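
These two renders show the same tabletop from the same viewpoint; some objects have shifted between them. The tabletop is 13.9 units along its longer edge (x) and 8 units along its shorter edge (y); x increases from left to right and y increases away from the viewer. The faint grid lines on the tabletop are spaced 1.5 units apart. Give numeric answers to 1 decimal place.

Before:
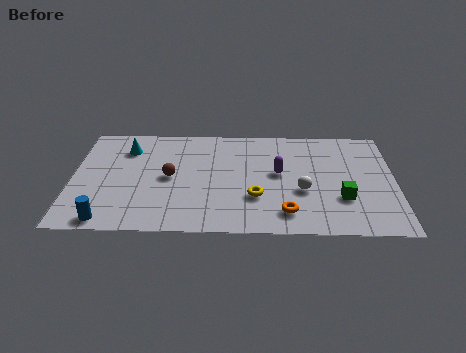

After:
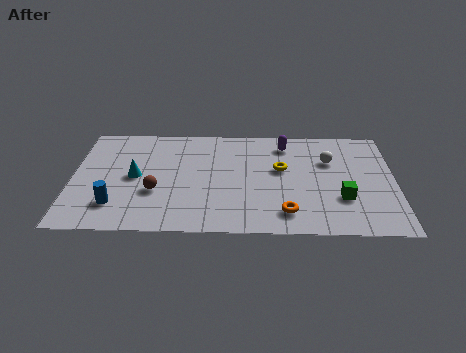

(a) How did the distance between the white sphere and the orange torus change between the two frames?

+2.6

The distance was about 1.7 in the first image and 4.3 in the second, so they moved 2.6 units further apart.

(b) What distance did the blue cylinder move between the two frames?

1.1

The blue cylinder moved from about (1.6, 0.8) to (1.9, 1.9), a distance of √(0.3² + 1.1²) ≈ 1.1.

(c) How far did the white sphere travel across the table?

2.6

The white sphere was near (9.9, 3.1) before and (11.1, 5.4) after, so it travelled √(1.2² + 2.3²) ≈ 2.6 units.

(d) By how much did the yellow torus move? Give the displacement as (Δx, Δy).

(1.1, 2.1)

The yellow torus started near (7.9, 2.6) and ended near (9.0, 4.7).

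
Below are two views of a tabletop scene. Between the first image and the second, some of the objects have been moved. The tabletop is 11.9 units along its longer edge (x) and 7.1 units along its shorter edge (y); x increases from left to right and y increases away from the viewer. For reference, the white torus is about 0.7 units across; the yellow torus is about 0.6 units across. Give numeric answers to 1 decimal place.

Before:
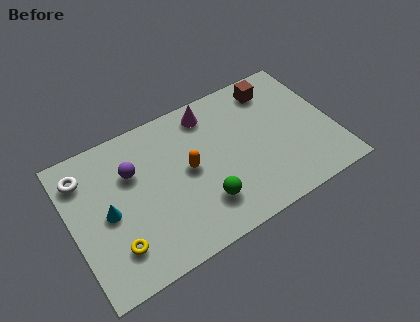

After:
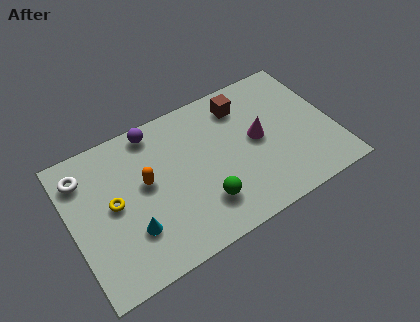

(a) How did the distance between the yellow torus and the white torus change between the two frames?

-1.8

They were about 4.0 units apart before and 2.2 after — 1.8 units closer together.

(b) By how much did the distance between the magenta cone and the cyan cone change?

+0.6

Before: roughly 5.6 units apart; after: 6.2. That's 0.6 units further apart.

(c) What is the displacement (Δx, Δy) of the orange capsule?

(-1.9, 0.3)

The orange capsule was at about (5.3, 3.7) and moved to about (3.4, 4.0).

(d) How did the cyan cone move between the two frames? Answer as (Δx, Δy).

(0.9, -1.3)

From the two frames, the cyan cone sits at roughly (1.6, 3.4) before and (2.5, 2.1) after.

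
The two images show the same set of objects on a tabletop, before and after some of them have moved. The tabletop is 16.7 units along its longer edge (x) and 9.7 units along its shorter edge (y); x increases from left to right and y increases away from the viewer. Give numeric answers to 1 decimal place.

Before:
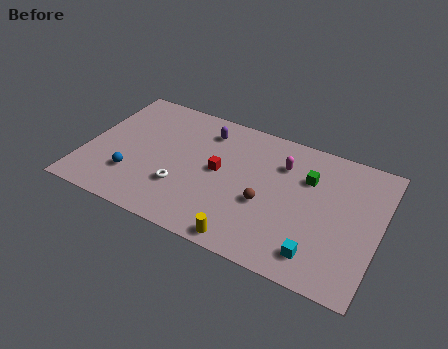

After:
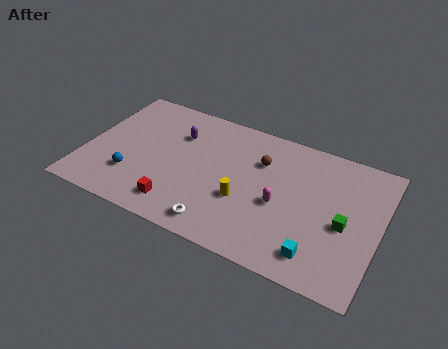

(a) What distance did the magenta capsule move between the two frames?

2.9

From (11.0, 7.1) to (11.2, 4.2), the magenta capsule covered √(0.2² + 2.9²) ≈ 2.9 units.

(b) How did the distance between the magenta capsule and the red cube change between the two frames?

+2.1

The distance was about 3.9 in the first image and 6.0 in the second, so they moved 2.1 units further apart.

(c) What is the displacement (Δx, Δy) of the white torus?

(2.4, -1.7)

The white torus started near (5.7, 3.0) and ended near (8.1, 1.3).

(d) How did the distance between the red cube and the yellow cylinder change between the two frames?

-0.7

Before: roughly 4.7 units apart; after: 4.0. That's 0.7 units closer together.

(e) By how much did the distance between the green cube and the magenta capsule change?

+2.0

The distance was about 1.6 in the first image and 3.6 in the second, so they moved 2.0 units further apart.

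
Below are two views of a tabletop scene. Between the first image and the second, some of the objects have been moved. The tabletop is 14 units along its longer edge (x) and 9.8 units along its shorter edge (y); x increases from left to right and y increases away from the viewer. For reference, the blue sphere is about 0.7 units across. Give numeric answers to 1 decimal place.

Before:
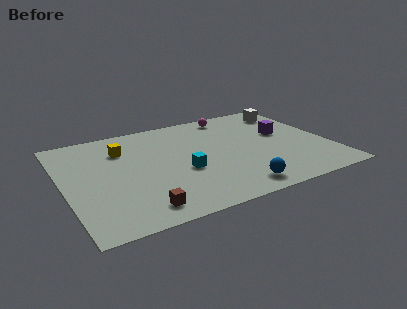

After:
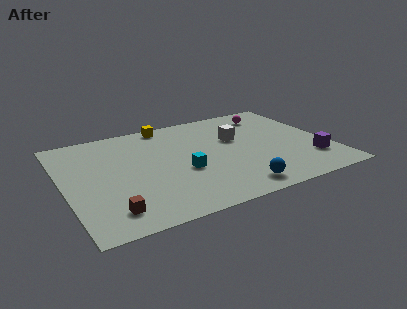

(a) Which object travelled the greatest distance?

the white cube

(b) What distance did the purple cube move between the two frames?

3.4

The purple cube moved from about (11.8, 5.7) to (12.8, 2.5), a distance of √(1.0² + 3.2²) ≈ 3.4.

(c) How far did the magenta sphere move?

2.2

From (9.4, 8.6) to (11.5, 8.0), the magenta sphere covered √(2.1² + 0.6²) ≈ 2.2 units.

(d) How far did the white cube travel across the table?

3.8

The white cube was near (12.6, 8.0) before and (9.3, 6.1) after, so it travelled √(3.3² + 1.9²) ≈ 3.8 units.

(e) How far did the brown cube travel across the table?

1.5

From (3.5, 1.4) to (2.0, 1.7), the brown cube covered √(1.5² + 0.3²) ≈ 1.5 units.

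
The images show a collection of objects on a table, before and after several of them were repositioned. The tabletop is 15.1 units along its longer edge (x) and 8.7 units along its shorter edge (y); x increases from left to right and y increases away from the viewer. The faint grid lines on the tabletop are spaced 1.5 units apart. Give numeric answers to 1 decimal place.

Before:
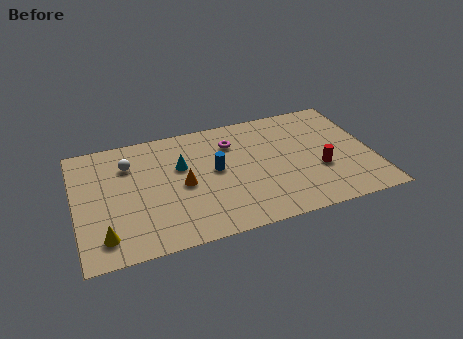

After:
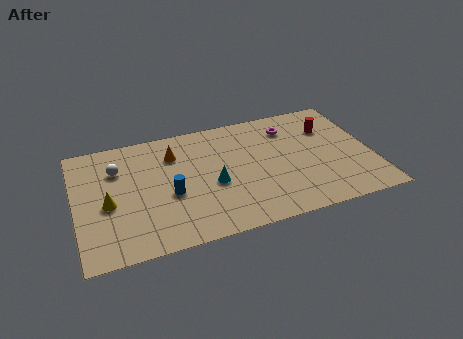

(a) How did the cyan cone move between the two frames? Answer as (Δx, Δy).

(1.5, -1.8)

From the two frames, the cyan cone sits at roughly (5.4, 5.5) before and (6.9, 3.7) after.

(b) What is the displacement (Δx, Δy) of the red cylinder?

(0.8, 3.0)

The red cylinder started near (12.3, 3.2) and ended near (13.1, 6.2).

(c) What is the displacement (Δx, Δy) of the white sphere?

(-0.6, -0.2)

From the two frames, the white sphere sits at roughly (2.8, 6.4) before and (2.2, 6.2) after.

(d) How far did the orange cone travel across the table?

2.4

The orange cone moved from about (5.4, 4.1) to (5.1, 6.5), a distance of √(0.3² + 2.4²) ≈ 2.4.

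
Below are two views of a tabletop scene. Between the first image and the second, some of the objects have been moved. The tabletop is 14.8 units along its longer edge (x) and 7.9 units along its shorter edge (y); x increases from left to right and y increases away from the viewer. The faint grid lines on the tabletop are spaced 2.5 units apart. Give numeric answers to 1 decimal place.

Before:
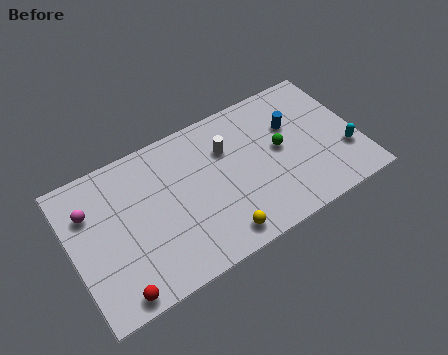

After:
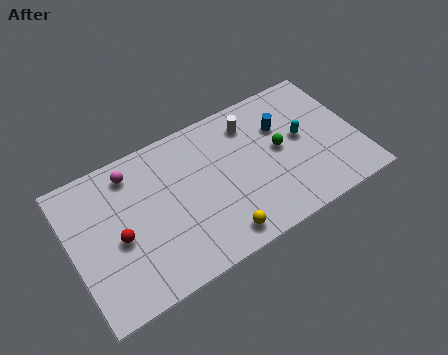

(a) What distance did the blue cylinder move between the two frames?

0.5

From (11.6, 5.2) to (11.1, 5.4), the blue cylinder covered √(0.5² + 0.2²) ≈ 0.5 units.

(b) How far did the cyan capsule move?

2.7

From (14.0, 2.5) to (12.0, 4.3), the cyan capsule covered √(2.0² + 1.8²) ≈ 2.7 units.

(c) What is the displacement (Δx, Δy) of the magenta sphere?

(2.3, 1.0)

The magenta sphere started near (1.1, 5.6) and ended near (3.4, 6.6).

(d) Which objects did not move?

the yellow sphere and the green sphere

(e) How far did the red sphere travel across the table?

2.7

From (1.8, 0.8) to (2.3, 3.5), the red sphere covered √(0.5² + 2.7²) ≈ 2.7 units.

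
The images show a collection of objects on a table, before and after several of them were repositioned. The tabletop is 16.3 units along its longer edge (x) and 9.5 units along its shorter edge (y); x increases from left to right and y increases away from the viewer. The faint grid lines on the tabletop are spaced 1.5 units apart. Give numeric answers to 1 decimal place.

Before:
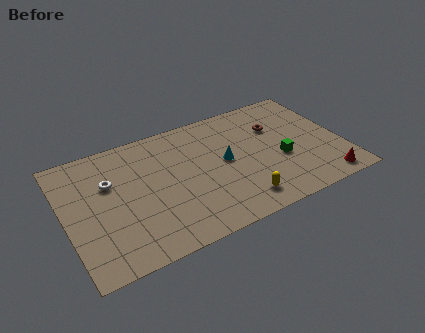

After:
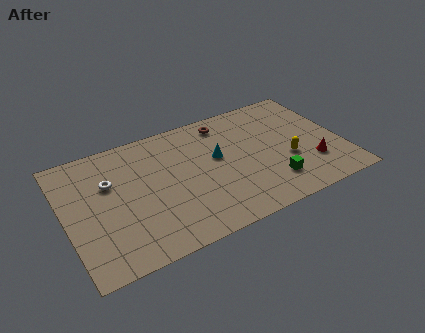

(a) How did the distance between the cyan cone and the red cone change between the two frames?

-0.7

They were about 6.7 units apart before and 6.0 after — 0.7 units closer together.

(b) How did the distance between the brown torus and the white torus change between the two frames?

-2.7

Before: roughly 10.0 units apart; after: 7.3. That's 2.7 units closer together.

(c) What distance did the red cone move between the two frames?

1.7

From (14.8, 1.1) to (14.3, 2.7), the red cone covered √(0.5² + 1.6²) ≈ 1.7 units.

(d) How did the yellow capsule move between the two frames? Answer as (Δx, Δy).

(3.2, 2.0)

The yellow capsule started near (9.8, 1.6) and ended near (13.0, 3.6).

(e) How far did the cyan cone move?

0.6

From (9.4, 5.0) to (9.0, 5.5), the cyan cone covered √(0.4² + 0.5²) ≈ 0.6 units.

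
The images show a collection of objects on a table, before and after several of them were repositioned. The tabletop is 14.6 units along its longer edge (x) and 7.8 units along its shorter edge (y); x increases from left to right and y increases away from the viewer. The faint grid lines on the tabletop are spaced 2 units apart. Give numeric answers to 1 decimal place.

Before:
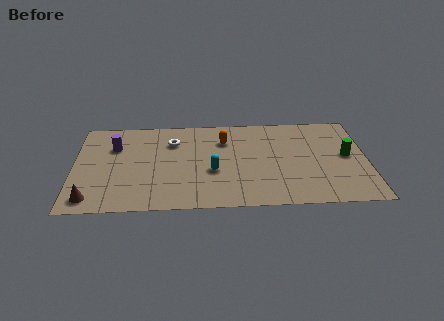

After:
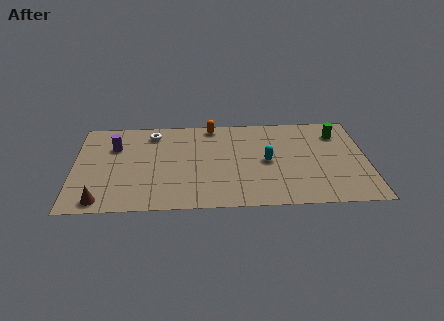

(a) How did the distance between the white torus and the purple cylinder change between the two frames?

-0.7

The distance was about 2.9 in the first image and 2.2 in the second, so they moved 0.7 units closer together.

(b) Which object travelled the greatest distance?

the cyan capsule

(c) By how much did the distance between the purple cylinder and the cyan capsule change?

+2.4

The distance was about 5.4 in the first image and 7.8 in the second, so they moved 2.4 units further apart.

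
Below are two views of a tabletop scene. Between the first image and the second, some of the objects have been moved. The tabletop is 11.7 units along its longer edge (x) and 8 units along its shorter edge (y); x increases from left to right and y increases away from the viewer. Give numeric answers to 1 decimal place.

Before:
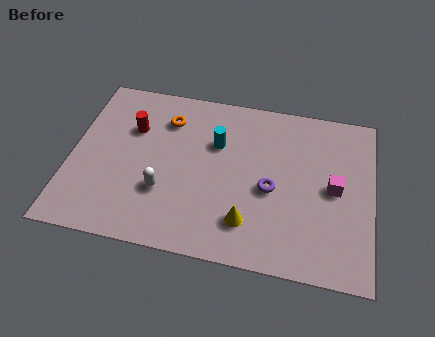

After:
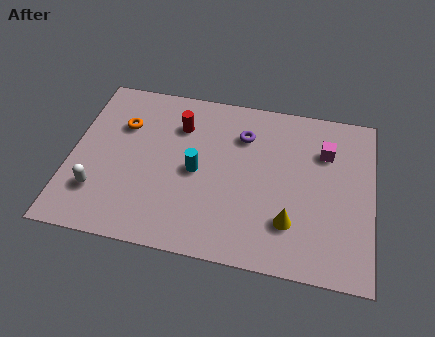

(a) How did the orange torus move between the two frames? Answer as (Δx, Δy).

(-1.7, -0.6)

From the two frames, the orange torus sits at roughly (3.6, 6.1) before and (1.9, 5.5) after.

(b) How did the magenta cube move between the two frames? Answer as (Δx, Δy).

(-0.4, 1.7)

From the two frames, the magenta cube sits at roughly (10.2, 4.0) before and (9.8, 5.7) after.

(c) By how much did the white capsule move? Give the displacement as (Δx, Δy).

(-2.5, -0.5)

From the two frames, the white capsule sits at roughly (3.7, 2.6) before and (1.2, 2.1) after.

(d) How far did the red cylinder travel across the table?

1.9

The red cylinder was near (2.3, 5.4) before and (4.1, 5.9) after, so it travelled √(1.8² + 0.5²) ≈ 1.9 units.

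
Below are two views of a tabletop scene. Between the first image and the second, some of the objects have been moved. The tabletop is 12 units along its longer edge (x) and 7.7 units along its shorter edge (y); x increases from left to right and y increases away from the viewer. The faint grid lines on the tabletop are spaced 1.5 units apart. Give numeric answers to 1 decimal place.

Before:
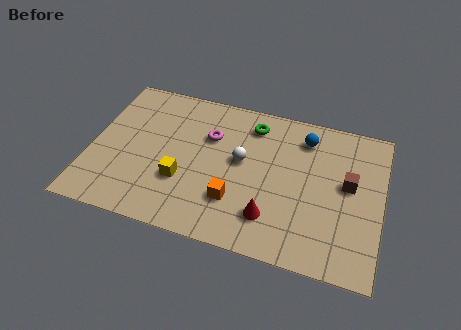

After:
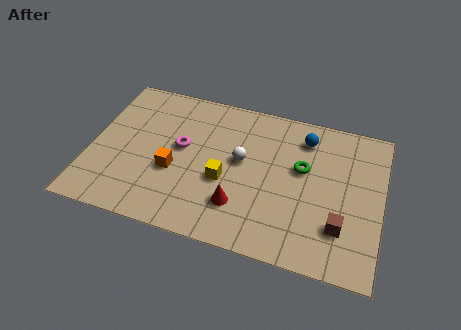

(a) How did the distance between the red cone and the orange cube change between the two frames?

+1.4

The distance was about 1.6 in the first image and 3.0 in the second, so they moved 1.4 units further apart.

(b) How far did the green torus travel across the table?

2.8

From (6.5, 6.3) to (8.7, 4.6), the green torus covered √(2.2² + 1.7²) ≈ 2.8 units.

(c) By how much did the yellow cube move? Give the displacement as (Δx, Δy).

(1.7, 0.5)

The yellow cube was at about (3.9, 2.6) and moved to about (5.6, 3.1).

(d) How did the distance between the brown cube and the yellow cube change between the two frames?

-2.0

Before: roughly 6.9 units apart; after: 4.9. That's 2.0 units closer together.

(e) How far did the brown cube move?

2.2

The brown cube moved from about (10.6, 4.3) to (10.4, 2.1), a distance of √(0.2² + 2.2²) ≈ 2.2.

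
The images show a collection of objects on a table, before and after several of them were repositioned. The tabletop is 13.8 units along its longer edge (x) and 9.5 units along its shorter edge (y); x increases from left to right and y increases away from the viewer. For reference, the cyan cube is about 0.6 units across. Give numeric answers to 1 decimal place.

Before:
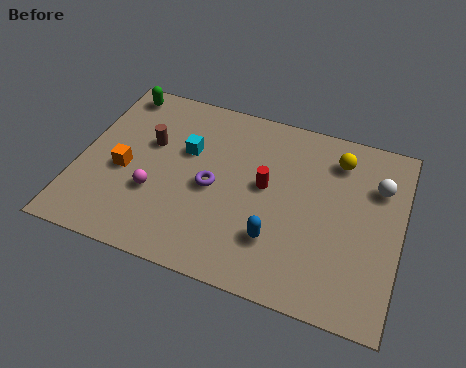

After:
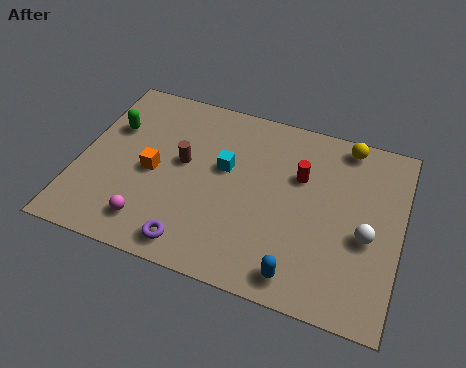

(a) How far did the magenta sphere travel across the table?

1.6

The magenta sphere moved from about (3.4, 3.3) to (3.4, 1.7), a distance of √(0.0² + 1.6²) ≈ 1.6.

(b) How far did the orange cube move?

1.2

The orange cube was near (2.0, 4.1) before and (3.2, 4.4) after, so it travelled √(1.2² + 0.3²) ≈ 1.2 units.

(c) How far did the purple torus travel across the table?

3.2

From (5.8, 4.4) to (5.3, 1.2), the purple torus covered √(0.5² + 3.2²) ≈ 3.2 units.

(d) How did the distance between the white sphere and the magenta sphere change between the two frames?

-0.6

Before: roughly 9.9 units apart; after: 9.3. That's 0.6 units closer together.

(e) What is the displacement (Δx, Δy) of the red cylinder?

(1.4, 1.0)

From the two frames, the red cylinder sits at roughly (8.0, 5.2) before and (9.4, 6.2) after.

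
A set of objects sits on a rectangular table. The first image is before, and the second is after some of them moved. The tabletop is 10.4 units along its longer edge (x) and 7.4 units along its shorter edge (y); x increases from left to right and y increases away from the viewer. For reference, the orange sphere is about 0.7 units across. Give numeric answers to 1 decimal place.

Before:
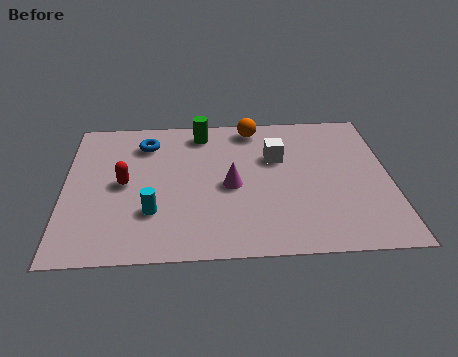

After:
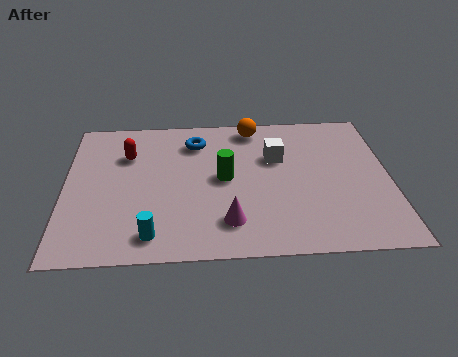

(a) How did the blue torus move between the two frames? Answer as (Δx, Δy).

(1.6, 0.0)

The blue torus was at about (2.6, 5.8) and moved to about (4.2, 5.8).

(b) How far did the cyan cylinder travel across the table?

1.1

The cyan cylinder was near (2.8, 2.2) before and (2.8, 1.1) after, so it travelled √(0.0² + 1.1²) ≈ 1.1 units.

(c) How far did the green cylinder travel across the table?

2.6

The green cylinder moved from about (4.4, 6.3) to (5.1, 3.8), a distance of √(0.7² + 2.5²) ≈ 2.6.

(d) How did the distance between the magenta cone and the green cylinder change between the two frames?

-0.8

The distance was about 3.0 in the first image and 2.2 in the second, so they moved 0.8 units closer together.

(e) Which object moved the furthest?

the green cylinder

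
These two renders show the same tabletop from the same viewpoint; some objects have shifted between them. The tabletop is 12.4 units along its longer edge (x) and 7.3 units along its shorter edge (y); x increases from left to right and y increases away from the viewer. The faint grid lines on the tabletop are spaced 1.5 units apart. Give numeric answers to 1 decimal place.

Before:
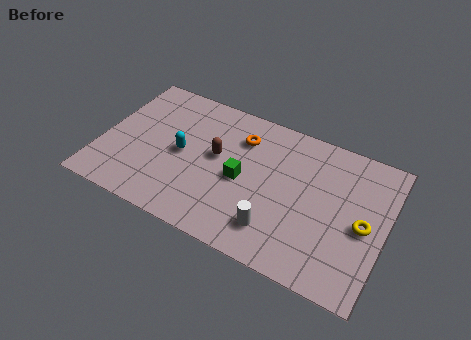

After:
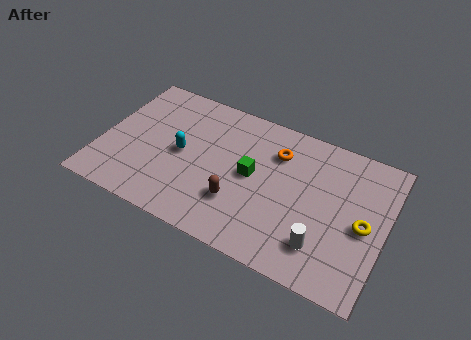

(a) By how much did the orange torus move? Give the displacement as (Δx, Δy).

(1.6, -0.1)

From the two frames, the orange torus sits at roughly (5.9, 5.5) before and (7.5, 5.4) after.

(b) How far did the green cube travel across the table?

0.6

The green cube was near (6.2, 3.4) before and (6.6, 3.8) after, so it travelled √(0.4² + 0.4²) ≈ 0.6 units.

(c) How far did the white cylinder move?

2.0

The white cylinder moved from about (7.9, 1.6) to (9.9, 1.7), a distance of √(2.0² + 0.1²) ≈ 2.0.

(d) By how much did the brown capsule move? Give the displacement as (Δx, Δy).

(1.2, -1.9)

The brown capsule started near (5.0, 4.1) and ended near (6.2, 2.2).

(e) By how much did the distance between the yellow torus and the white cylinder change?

-1.7

The distance was about 4.0 in the first image and 2.3 in the second, so they moved 1.7 units closer together.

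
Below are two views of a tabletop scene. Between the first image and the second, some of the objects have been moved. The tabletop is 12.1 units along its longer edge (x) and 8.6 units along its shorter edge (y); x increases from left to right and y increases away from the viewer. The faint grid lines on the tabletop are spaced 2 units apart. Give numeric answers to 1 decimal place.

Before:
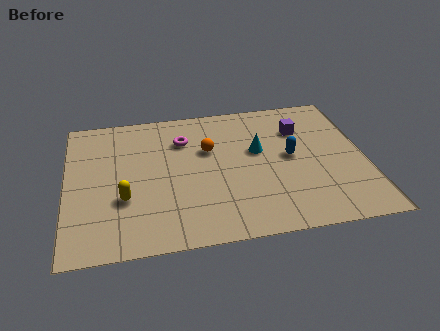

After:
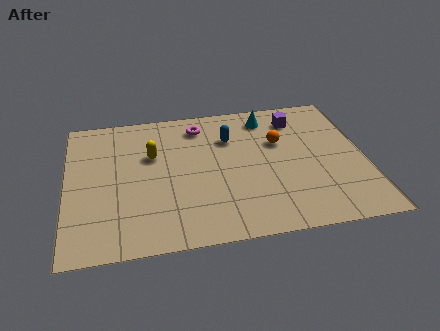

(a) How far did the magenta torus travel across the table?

1.1

The magenta torus moved from about (4.8, 6.3) to (5.5, 7.1), a distance of √(0.7² + 0.8²) ≈ 1.1.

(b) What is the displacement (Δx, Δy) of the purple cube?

(-0.1, 0.7)

The purple cube was at about (9.6, 6.2) and moved to about (9.5, 6.9).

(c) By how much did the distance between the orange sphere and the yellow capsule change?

+0.9

The distance was about 4.3 in the first image and 5.2 in the second, so they moved 0.9 units further apart.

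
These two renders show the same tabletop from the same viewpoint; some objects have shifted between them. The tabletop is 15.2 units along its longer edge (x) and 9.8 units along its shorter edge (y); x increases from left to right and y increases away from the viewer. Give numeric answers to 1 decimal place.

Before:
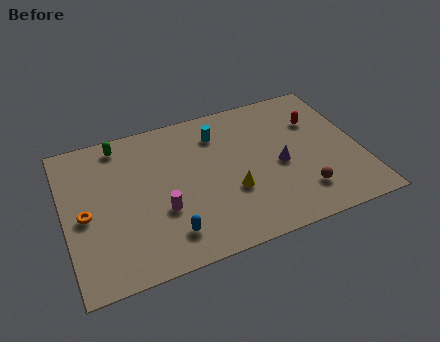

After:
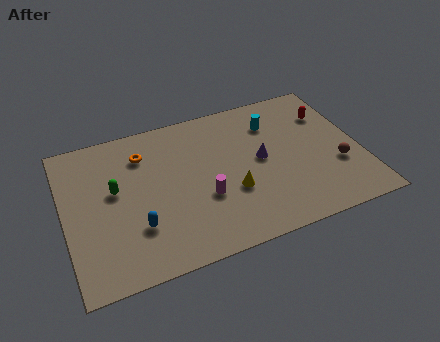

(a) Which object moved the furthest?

the orange torus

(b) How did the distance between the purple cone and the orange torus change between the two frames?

-3.6

The distance was about 10.0 in the first image and 6.4 in the second, so they moved 3.6 units closer together.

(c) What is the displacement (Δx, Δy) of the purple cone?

(-0.9, 0.7)

From the two frames, the purple cone sits at roughly (11.0, 4.4) before and (10.1, 5.1) after.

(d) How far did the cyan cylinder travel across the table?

2.9

The cyan cylinder was near (8.1, 7.6) before and (11.0, 7.4) after, so it travelled √(2.9² + 0.2²) ≈ 2.9 units.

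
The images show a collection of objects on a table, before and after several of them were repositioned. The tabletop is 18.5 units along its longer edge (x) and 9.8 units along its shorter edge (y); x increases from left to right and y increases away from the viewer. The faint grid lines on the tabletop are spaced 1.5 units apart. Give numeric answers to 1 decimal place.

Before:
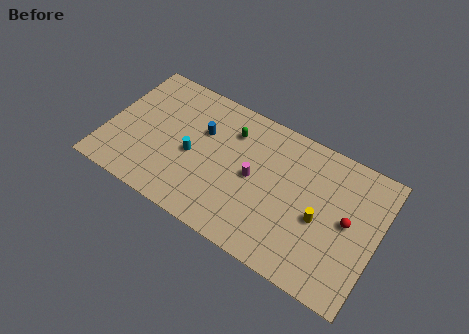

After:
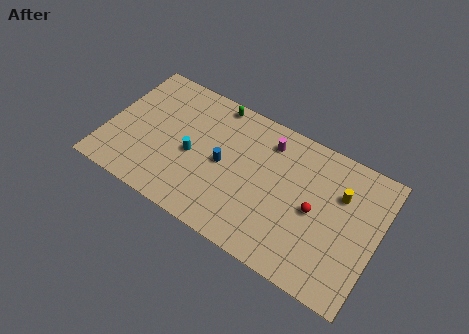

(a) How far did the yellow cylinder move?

2.6

The yellow cylinder moved from about (14.7, 4.3) to (15.8, 6.7), a distance of √(1.1² + 2.4²) ≈ 2.6.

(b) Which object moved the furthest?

the magenta cylinder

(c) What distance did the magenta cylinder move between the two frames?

3.1

From (10.1, 4.9) to (10.7, 7.9), the magenta cylinder covered √(0.6² + 3.0²) ≈ 3.1 units.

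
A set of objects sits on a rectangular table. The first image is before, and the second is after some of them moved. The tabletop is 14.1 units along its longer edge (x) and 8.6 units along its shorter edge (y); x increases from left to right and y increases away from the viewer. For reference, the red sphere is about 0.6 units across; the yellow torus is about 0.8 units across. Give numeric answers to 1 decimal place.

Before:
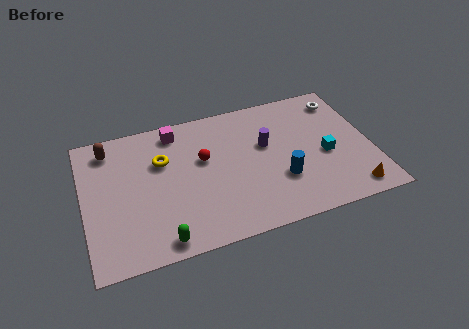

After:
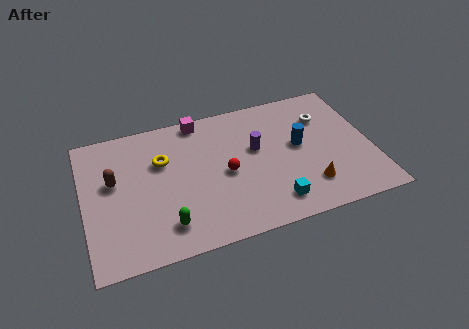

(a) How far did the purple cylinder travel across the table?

0.5

The purple cylinder was near (9.0, 5.2) before and (8.5, 5.1) after, so it travelled √(0.5² + 0.1²) ≈ 0.5 units.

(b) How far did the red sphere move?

1.6

The red sphere was near (5.9, 5.2) before and (6.9, 4.0) after, so it travelled √(1.0² + 1.2²) ≈ 1.6 units.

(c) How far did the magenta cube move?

1.3

The magenta cube moved from about (4.7, 7.4) to (5.9, 7.8), a distance of √(1.2² + 0.4²) ≈ 1.3.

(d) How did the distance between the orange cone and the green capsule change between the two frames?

-2.3

They were about 9.3 units apart before and 7.0 after — 2.3 units closer together.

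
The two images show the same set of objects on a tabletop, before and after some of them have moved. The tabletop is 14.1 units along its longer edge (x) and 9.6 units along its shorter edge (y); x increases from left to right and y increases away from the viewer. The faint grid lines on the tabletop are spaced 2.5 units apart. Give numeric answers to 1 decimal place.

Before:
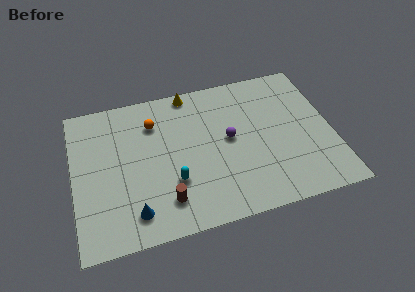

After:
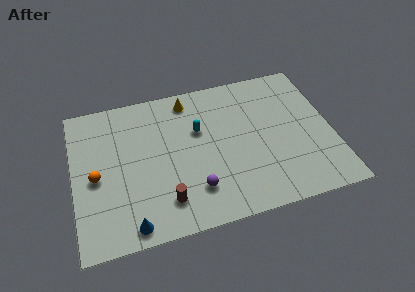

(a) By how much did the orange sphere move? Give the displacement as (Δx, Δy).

(-3.3, -2.8)

From the two frames, the orange sphere sits at roughly (4.5, 7.2) before and (1.2, 4.4) after.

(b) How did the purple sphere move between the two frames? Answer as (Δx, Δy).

(-2.1, -2.8)

The purple sphere started near (8.5, 5.1) and ended near (6.4, 2.3).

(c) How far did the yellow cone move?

0.5

The yellow cone was near (6.6, 8.8) before and (6.5, 8.3) after, so it travelled √(0.1² + 0.5²) ≈ 0.5 units.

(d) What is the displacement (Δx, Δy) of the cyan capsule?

(1.6, 3.0)

The cyan capsule was at about (5.3, 3.1) and moved to about (6.9, 6.1).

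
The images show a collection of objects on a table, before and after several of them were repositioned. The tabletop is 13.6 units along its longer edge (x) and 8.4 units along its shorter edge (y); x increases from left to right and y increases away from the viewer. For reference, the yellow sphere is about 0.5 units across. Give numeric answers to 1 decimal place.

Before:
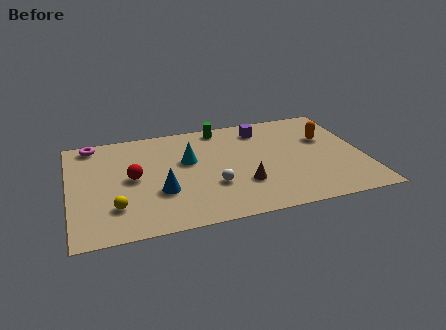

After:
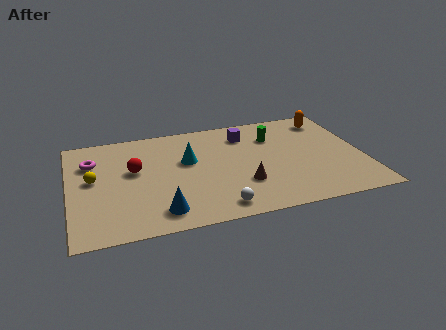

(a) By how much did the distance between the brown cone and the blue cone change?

+0.3

The distance was about 3.8 in the first image and 4.1 in the second, so they moved 0.3 units further apart.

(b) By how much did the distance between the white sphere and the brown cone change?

+0.6

Before: roughly 1.4 units apart; after: 2.0. That's 0.6 units further apart.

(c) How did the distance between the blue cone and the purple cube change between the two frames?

+0.3

The distance was about 6.4 in the first image and 6.7 in the second, so they moved 0.3 units further apart.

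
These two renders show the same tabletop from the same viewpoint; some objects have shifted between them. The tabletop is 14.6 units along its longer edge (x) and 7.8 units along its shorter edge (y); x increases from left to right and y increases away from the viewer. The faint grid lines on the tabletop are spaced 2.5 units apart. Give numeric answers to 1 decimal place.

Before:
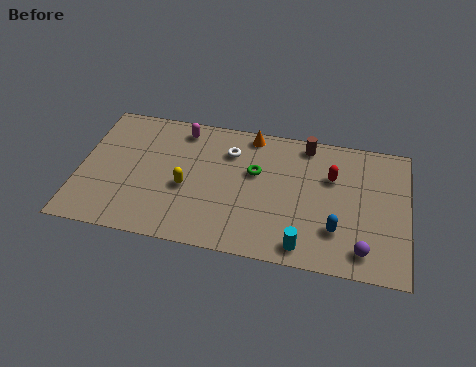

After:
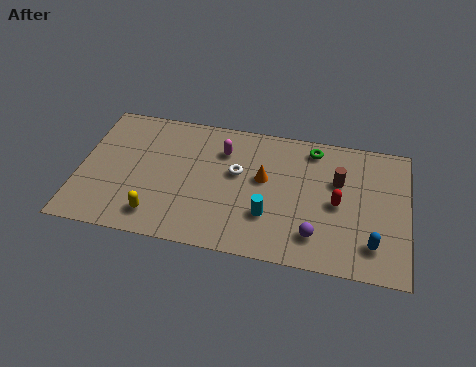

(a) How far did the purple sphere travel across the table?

2.1

The purple sphere was near (12.7, 1.3) before and (10.6, 1.7) after, so it travelled √(2.1² + 0.4²) ≈ 2.1 units.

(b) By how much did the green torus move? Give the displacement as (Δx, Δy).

(2.5, 1.9)

The green torus was at about (7.8, 4.8) and moved to about (10.3, 6.7).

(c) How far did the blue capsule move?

1.7

The blue capsule moved from about (11.5, 2.2) to (13.1, 1.7), a distance of √(1.6² + 0.5²) ≈ 1.7.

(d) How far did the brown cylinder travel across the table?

2.4

The brown cylinder was near (10.0, 6.9) before and (11.5, 5.0) after, so it travelled √(1.5² + 1.9²) ≈ 2.4 units.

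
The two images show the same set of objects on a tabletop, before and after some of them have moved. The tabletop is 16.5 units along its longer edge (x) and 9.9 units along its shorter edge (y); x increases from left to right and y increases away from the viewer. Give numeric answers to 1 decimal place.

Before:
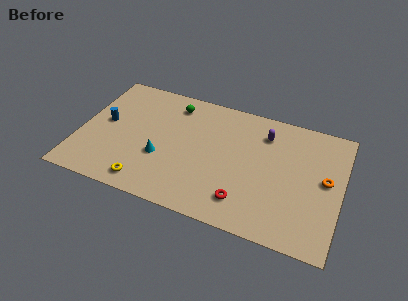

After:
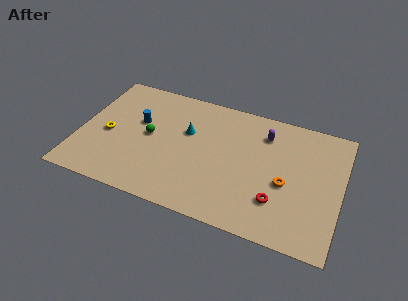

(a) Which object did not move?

the purple capsule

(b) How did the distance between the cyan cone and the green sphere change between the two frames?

-2.1

They were about 4.6 units apart before and 2.5 after — 2.1 units closer together.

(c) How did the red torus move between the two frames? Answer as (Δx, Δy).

(2.0, 0.7)

The red torus started near (10.7, 2.0) and ended near (12.7, 2.7).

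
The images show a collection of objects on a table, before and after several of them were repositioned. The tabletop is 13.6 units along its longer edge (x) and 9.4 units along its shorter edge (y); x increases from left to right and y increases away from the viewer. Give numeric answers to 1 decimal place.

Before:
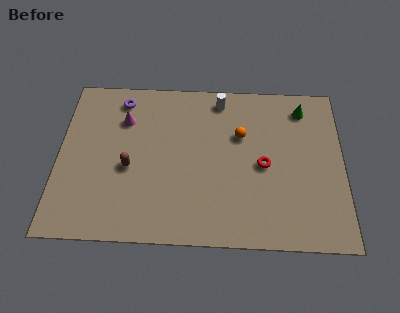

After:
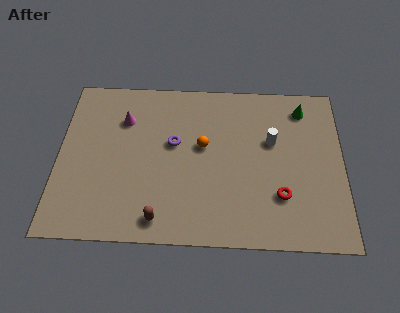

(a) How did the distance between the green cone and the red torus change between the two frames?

+1.3

The distance was about 3.9 in the first image and 5.2 in the second, so they moved 1.3 units further apart.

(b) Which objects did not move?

the magenta cone and the green cone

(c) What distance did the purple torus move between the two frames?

3.6

The purple torus was near (2.9, 8.0) before and (5.5, 5.5) after, so it travelled √(2.6² + 2.5²) ≈ 3.6 units.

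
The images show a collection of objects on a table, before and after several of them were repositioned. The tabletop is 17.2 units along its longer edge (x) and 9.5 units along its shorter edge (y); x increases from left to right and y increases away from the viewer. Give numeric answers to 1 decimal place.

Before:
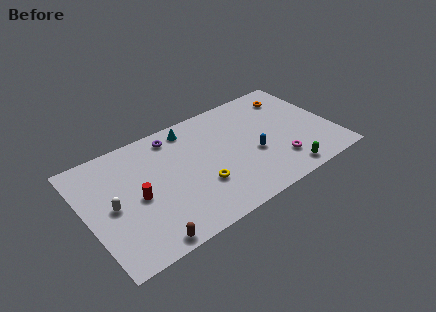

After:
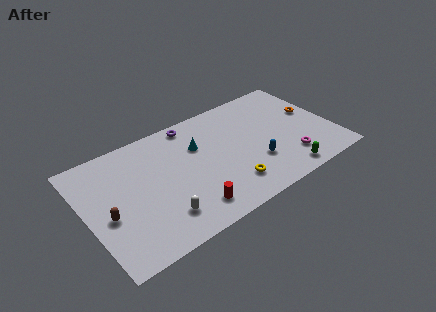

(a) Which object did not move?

the green capsule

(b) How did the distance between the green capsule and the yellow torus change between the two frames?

-2.1

The distance was about 5.9 in the first image and 3.8 in the second, so they moved 2.1 units closer together.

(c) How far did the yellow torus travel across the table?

2.1

From (7.6, 3.1) to (9.5, 2.1), the yellow torus covered √(1.9² + 1.0²) ≈ 2.1 units.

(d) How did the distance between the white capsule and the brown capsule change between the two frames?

-0.3

Before: roughly 4.2 units apart; after: 3.9. That's 0.3 units closer together.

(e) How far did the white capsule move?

3.9

The white capsule was near (1.7, 4.6) before and (4.7, 2.1) after, so it travelled √(3.0² + 2.5²) ≈ 3.9 units.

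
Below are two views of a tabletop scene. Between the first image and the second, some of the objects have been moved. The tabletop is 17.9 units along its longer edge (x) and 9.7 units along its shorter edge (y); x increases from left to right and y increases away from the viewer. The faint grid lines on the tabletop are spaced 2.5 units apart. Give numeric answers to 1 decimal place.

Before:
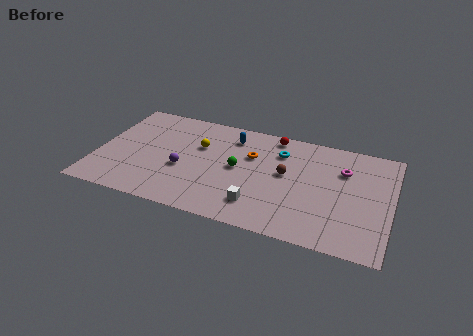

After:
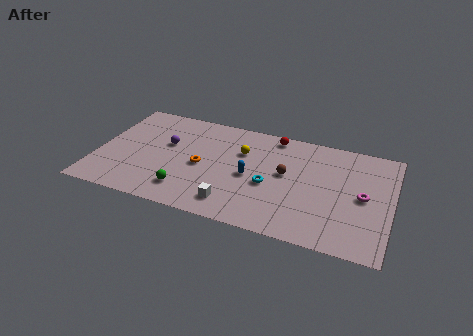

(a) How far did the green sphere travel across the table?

4.2

From (8.6, 5.0) to (5.7, 2.0), the green sphere covered √(2.9² + 3.0²) ≈ 4.2 units.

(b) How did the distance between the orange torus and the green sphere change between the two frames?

+1.0

Before: roughly 1.6 units apart; after: 2.6. That's 1.0 units further apart.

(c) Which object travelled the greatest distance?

the green sphere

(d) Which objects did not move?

the brown sphere and the red sphere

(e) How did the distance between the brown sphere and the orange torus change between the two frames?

+2.8

They were about 2.4 units apart before and 5.2 after — 2.8 units further apart.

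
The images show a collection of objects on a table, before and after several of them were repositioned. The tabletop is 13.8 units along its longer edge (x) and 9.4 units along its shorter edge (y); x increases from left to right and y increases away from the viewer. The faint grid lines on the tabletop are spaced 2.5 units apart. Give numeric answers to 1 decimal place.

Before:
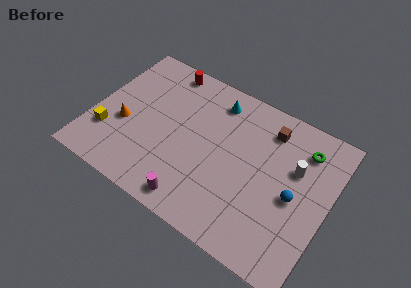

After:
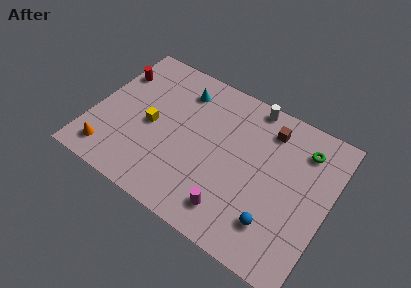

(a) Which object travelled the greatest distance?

the white cylinder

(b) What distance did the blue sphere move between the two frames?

2.2

The blue sphere was near (11.9, 4.3) before and (11.1, 2.2) after, so it travelled √(0.8² + 2.1²) ≈ 2.2 units.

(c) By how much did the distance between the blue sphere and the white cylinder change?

+5.1

Before: roughly 1.7 units apart; after: 6.8. That's 5.1 units further apart.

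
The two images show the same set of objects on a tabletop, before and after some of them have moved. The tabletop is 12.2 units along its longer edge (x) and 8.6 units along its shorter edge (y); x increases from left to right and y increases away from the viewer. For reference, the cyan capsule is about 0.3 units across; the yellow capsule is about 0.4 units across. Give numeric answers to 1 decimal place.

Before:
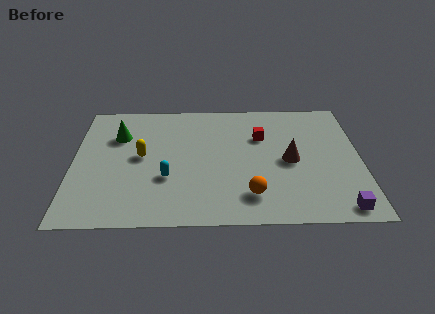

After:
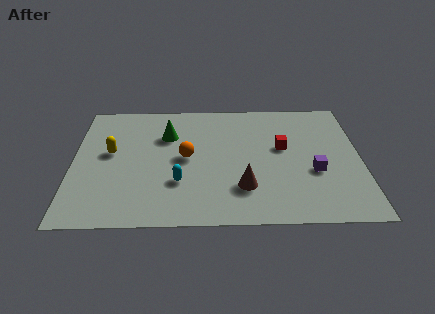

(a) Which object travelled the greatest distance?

the orange sphere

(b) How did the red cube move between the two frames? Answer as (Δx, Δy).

(0.9, -0.8)

The red cube started near (8.0, 5.8) and ended near (8.9, 5.0).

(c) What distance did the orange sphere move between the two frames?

3.7

From (7.5, 1.8) to (4.8, 4.4), the orange sphere covered √(2.7² + 2.6²) ≈ 3.7 units.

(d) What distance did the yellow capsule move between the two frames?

1.3

From (2.9, 4.5) to (1.6, 4.8), the yellow capsule covered √(1.3² + 0.3²) ≈ 1.3 units.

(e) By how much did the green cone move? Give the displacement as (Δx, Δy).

(2.1, 0.0)

From the two frames, the green cone sits at roughly (1.9, 6.0) before and (4.0, 6.0) after.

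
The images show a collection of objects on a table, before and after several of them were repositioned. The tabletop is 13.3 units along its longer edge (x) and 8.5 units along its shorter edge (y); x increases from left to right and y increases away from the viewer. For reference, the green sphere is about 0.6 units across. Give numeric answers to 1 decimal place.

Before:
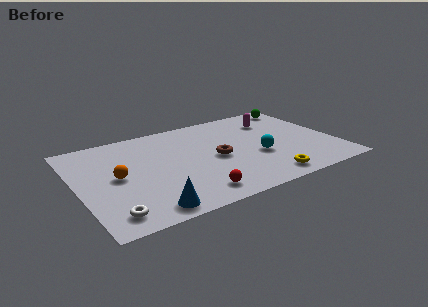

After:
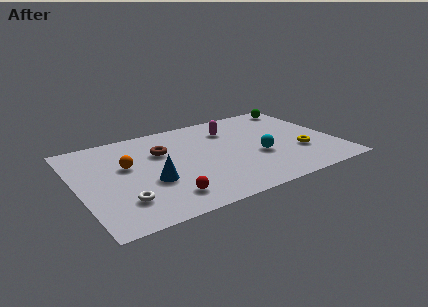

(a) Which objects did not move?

the cyan sphere and the green sphere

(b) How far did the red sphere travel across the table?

1.4

The red sphere was near (5.5, 1.3) before and (4.1, 1.6) after, so it travelled √(1.4² + 0.3²) ≈ 1.4 units.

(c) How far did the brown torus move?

3.1

The brown torus moved from about (7.1, 4.0) to (4.5, 5.7), a distance of √(2.6² + 1.7²) ≈ 3.1.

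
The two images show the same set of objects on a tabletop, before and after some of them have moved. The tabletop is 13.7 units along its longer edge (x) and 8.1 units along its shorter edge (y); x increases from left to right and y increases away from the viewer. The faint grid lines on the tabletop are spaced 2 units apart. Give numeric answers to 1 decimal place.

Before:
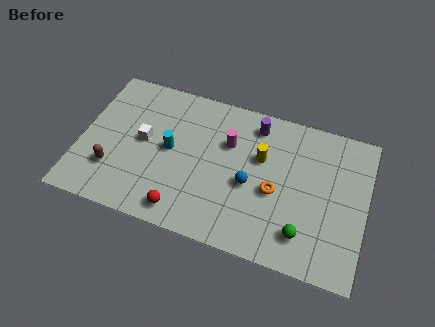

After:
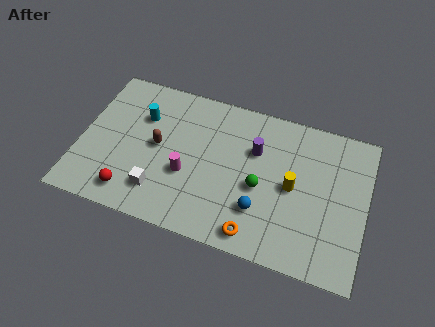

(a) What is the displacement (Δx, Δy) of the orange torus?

(-0.7, -2.5)

The orange torus started near (9.4, 3.5) and ended near (8.7, 1.0).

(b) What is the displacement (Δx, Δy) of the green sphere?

(-2.2, 1.8)

From the two frames, the green sphere sits at roughly (10.9, 1.7) before and (8.7, 3.5) after.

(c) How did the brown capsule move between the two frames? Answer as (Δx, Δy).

(2.0, 1.9)

The brown capsule was at about (1.7, 2.3) and moved to about (3.7, 4.2).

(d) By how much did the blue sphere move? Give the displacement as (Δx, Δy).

(0.6, -1.2)

From the two frames, the blue sphere sits at roughly (8.2, 3.5) before and (8.8, 2.3) after.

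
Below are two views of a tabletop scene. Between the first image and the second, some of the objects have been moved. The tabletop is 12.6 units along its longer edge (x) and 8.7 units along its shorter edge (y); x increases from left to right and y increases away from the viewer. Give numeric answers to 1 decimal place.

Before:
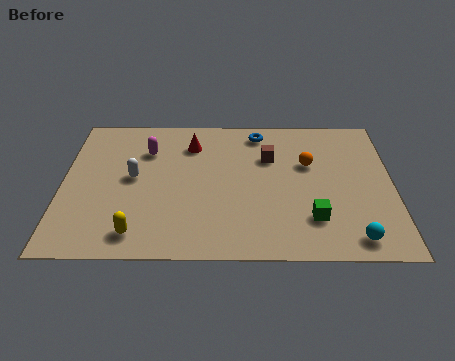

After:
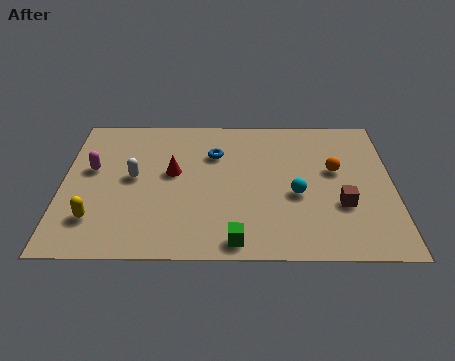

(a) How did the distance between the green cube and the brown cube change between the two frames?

+0.5

The distance was about 4.0 in the first image and 4.5 in the second, so they moved 0.5 units further apart.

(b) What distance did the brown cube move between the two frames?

4.0

The brown cube was near (7.9, 5.9) before and (10.6, 3.0) after, so it travelled √(2.7² + 2.9²) ≈ 4.0 units.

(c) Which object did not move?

the white capsule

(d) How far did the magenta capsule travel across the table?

2.4

The magenta capsule was near (3.2, 6.3) before and (1.1, 5.1) after, so it travelled √(2.1² + 1.2²) ≈ 2.4 units.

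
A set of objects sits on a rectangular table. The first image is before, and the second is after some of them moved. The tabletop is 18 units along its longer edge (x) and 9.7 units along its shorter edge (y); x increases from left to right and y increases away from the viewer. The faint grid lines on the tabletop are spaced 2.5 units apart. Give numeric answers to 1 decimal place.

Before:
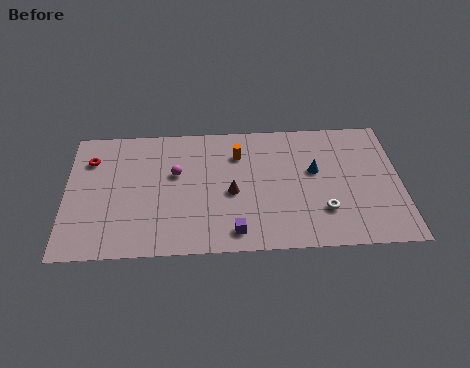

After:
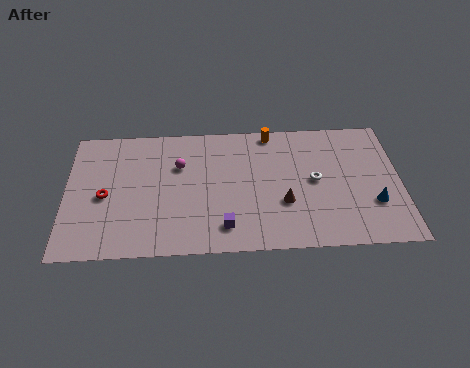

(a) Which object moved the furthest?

the blue cone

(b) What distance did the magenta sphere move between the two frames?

0.6

From (5.9, 5.9) to (6.1, 6.5), the magenta sphere covered √(0.2² + 0.6²) ≈ 0.6 units.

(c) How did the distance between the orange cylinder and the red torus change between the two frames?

+2.0

Before: roughly 8.0 units apart; after: 10.0. That's 2.0 units further apart.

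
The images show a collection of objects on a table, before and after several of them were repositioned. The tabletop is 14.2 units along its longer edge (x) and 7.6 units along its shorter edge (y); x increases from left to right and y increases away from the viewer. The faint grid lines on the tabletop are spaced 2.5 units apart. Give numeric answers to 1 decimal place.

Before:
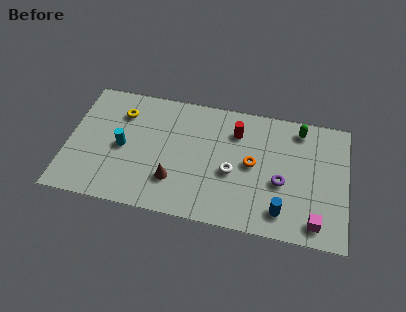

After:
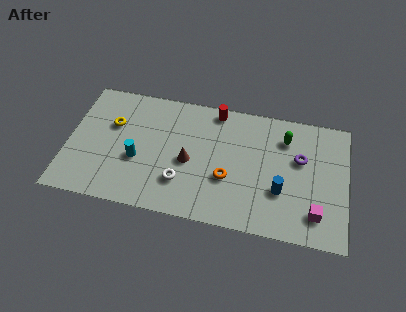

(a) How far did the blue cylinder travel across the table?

1.2

The blue cylinder moved from about (11.0, 1.4) to (10.9, 2.6), a distance of √(0.1² + 1.2²) ≈ 1.2.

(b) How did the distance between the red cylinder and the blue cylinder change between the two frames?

+0.5

They were about 5.0 units apart before and 5.5 after — 0.5 units further apart.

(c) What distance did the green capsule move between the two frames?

1.0

From (11.7, 6.5) to (11.0, 5.8), the green capsule covered √(0.7² + 0.7²) ≈ 1.0 units.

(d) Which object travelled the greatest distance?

the white torus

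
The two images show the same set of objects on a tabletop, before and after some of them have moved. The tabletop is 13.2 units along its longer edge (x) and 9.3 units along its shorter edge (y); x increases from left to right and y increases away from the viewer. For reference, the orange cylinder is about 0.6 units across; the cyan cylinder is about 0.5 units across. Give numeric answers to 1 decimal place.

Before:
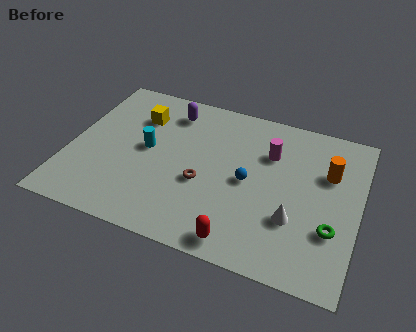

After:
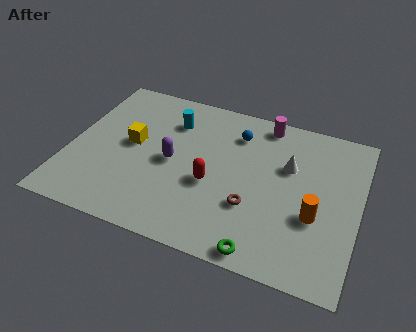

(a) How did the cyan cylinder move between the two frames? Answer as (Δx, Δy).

(0.9, 2.1)

The cyan cylinder started near (3.5, 4.9) and ended near (4.4, 7.0).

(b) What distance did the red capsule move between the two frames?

3.2

The red capsule moved from about (8.2, 1.0) to (6.6, 3.8), a distance of √(1.6² + 2.8²) ≈ 3.2.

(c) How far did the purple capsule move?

3.1

The purple capsule was near (4.3, 7.6) before and (4.7, 4.5) after, so it travelled √(0.4² + 3.1²) ≈ 3.1 units.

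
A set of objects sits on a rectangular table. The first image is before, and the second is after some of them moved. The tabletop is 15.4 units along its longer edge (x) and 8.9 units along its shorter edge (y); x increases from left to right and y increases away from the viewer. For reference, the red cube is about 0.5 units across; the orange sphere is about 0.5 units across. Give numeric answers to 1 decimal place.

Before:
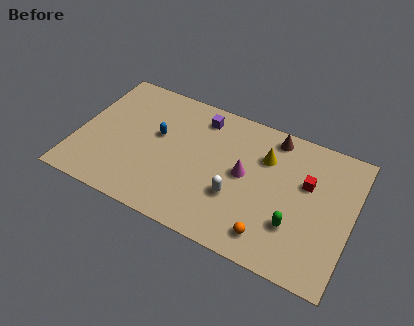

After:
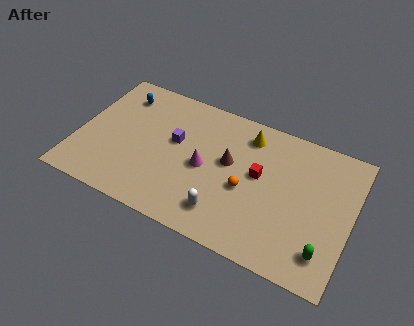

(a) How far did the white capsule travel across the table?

1.4

From (9.1, 3.1) to (8.6, 1.8), the white capsule covered √(0.5² + 1.3²) ≈ 1.4 units.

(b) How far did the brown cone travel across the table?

3.5

The brown cone was near (10.7, 7.8) before and (8.5, 5.1) after, so it travelled √(2.2² + 2.7²) ≈ 3.5 units.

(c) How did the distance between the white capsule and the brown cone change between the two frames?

-1.7

Before: roughly 5.0 units apart; after: 3.3. That's 1.7 units closer together.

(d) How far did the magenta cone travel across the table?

2.3

The magenta cone moved from about (9.4, 4.7) to (7.2, 4.2), a distance of √(2.2² + 0.5²) ≈ 2.3.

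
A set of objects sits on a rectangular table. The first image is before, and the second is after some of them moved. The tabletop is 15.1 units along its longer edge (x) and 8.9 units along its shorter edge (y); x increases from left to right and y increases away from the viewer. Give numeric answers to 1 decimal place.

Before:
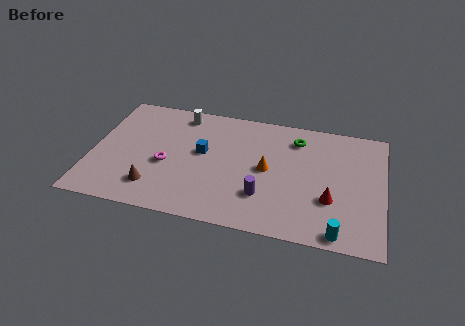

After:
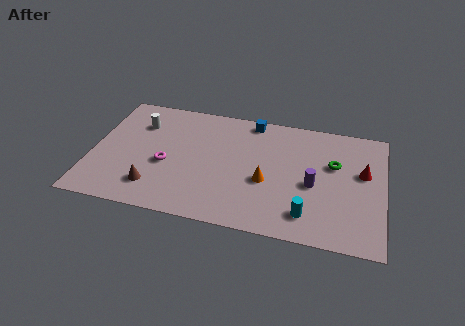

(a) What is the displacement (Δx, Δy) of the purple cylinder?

(2.5, 1.4)

The purple cylinder started near (9.0, 2.5) and ended near (11.5, 3.9).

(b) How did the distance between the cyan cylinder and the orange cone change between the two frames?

-2.4

Before: roughly 5.3 units apart; after: 2.9. That's 2.4 units closer together.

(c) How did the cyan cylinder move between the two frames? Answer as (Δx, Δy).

(-1.6, 0.9)

The cyan cylinder was at about (12.9, 0.8) and moved to about (11.3, 1.7).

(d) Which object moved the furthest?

the blue cube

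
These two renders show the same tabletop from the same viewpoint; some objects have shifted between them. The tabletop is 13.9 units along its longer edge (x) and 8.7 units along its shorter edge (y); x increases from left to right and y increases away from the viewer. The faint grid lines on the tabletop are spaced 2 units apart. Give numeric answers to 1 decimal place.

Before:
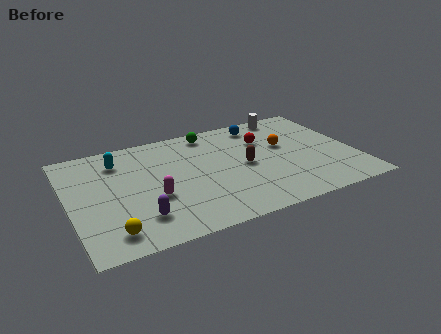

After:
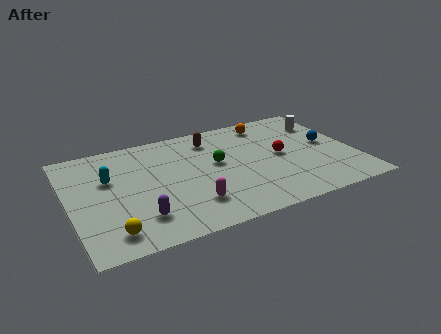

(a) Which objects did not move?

the yellow sphere and the purple capsule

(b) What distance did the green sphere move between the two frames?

2.7

The green sphere moved from about (7.2, 7.6) to (7.2, 4.9), a distance of √(0.0² + 2.7²) ≈ 2.7.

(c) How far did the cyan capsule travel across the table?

1.4

From (2.6, 6.8) to (2.0, 5.5), the cyan capsule covered √(0.6² + 1.3²) ≈ 1.4 units.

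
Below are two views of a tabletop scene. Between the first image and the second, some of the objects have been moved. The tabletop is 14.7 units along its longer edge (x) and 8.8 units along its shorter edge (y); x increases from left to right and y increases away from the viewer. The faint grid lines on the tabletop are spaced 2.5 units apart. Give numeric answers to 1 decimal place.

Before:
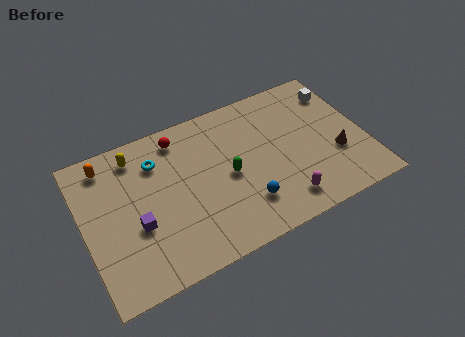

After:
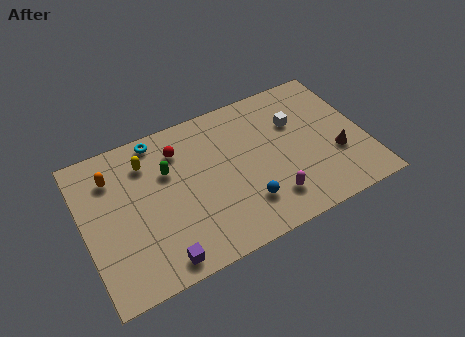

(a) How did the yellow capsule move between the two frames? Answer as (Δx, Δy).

(0.5, -0.6)

From the two frames, the yellow capsule sits at roughly (3.0, 7.4) before and (3.5, 6.8) after.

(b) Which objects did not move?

the blue sphere and the brown cone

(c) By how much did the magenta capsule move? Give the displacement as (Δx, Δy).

(-0.6, 0.4)

The magenta capsule was at about (10.0, 1.5) and moved to about (9.4, 1.9).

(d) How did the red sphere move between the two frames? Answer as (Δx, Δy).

(-0.1, -0.7)

From the two frames, the red sphere sits at roughly (5.3, 7.5) before and (5.2, 6.8) after.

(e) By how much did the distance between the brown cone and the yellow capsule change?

-0.7

The distance was about 11.0 in the first image and 10.3 in the second, so they moved 0.7 units closer together.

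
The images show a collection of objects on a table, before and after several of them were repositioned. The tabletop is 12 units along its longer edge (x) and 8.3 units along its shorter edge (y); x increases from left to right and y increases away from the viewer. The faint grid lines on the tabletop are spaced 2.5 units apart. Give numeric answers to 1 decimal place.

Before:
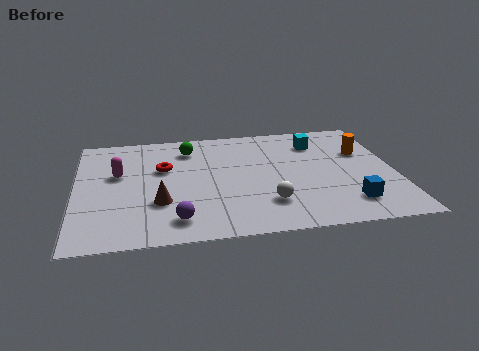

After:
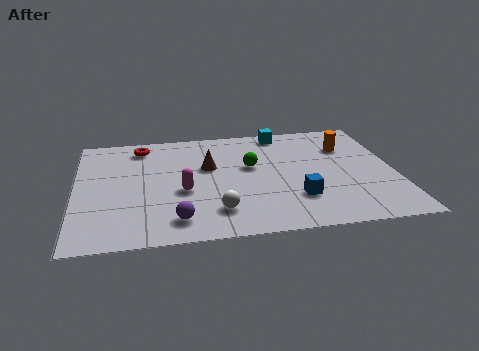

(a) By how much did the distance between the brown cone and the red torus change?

+0.6

Before: roughly 2.5 units apart; after: 3.1. That's 0.6 units further apart.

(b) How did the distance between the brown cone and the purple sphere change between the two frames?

+2.5

They were about 1.4 units apart before and 3.9 after — 2.5 units further apart.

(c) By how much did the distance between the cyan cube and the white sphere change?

+1.4

They were about 4.8 units apart before and 6.2 after — 1.4 units further apart.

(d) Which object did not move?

the purple sphere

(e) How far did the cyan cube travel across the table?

1.6

From (9.2, 6.4) to (7.9, 7.4), the cyan cube covered √(1.3² + 1.0²) ≈ 1.6 units.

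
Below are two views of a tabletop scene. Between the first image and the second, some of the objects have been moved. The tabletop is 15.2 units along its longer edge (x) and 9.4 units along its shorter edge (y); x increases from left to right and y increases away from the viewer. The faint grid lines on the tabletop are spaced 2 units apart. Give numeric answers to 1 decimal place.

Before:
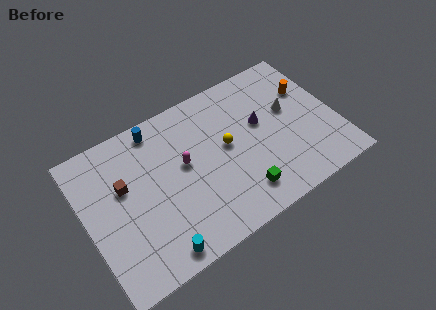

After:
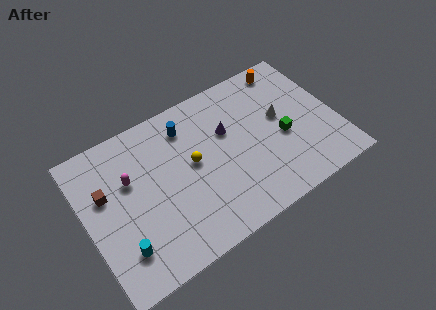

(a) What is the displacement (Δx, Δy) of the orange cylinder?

(-0.9, 2.0)

The orange cylinder started near (13.9, 6.3) and ended near (13.0, 8.3).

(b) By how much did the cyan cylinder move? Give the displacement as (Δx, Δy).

(-1.9, 1.2)

From the two frames, the cyan cylinder sits at roughly (3.6, 1.0) before and (1.7, 2.2) after.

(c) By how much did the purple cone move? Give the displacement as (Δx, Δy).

(-2.0, 0.5)

From the two frames, the purple cone sits at roughly (10.8, 5.5) before and (8.8, 6.0) after.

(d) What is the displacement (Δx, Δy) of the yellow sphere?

(-2.1, 0.0)

The yellow sphere started near (8.6, 5.1) and ended near (6.5, 5.1).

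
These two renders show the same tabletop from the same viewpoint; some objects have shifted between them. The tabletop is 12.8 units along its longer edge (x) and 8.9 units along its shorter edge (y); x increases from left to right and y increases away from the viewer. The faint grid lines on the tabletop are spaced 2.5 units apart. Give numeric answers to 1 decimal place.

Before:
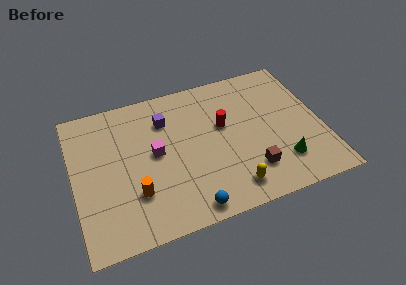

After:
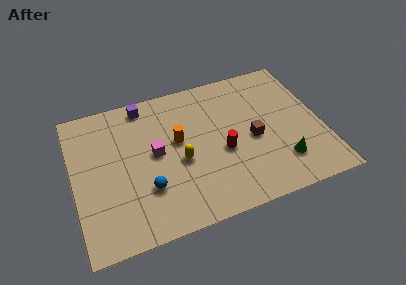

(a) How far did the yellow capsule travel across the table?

3.4

The yellow capsule was near (7.8, 1.4) before and (5.4, 3.8) after, so it travelled √(2.4² + 2.4²) ≈ 3.4 units.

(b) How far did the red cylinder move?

1.6

The red cylinder was near (7.8, 5.3) before and (7.6, 3.7) after, so it travelled √(0.2² + 1.6²) ≈ 1.6 units.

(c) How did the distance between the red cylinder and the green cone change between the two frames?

-0.9

The distance was about 4.2 in the first image and 3.3 in the second, so they moved 0.9 units closer together.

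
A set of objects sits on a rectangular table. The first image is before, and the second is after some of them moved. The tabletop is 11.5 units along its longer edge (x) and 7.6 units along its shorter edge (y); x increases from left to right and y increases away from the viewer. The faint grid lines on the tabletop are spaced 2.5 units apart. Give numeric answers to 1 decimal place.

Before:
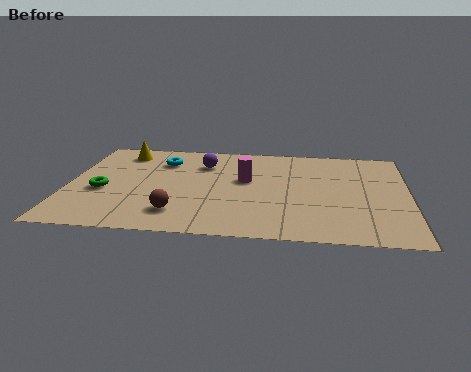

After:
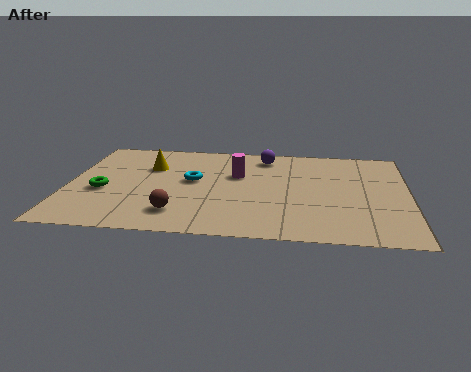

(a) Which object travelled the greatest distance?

the purple sphere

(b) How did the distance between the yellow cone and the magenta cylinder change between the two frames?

-1.7

The distance was about 4.7 in the first image and 3.0 in the second, so they moved 1.7 units closer together.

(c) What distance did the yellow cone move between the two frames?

1.5

The yellow cone was near (1.7, 6.3) before and (2.7, 5.2) after, so it travelled √(1.0² + 1.1²) ≈ 1.5 units.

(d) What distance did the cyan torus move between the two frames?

1.9

The cyan torus was near (3.1, 5.7) before and (4.2, 4.2) after, so it travelled √(1.1² + 1.5²) ≈ 1.9 units.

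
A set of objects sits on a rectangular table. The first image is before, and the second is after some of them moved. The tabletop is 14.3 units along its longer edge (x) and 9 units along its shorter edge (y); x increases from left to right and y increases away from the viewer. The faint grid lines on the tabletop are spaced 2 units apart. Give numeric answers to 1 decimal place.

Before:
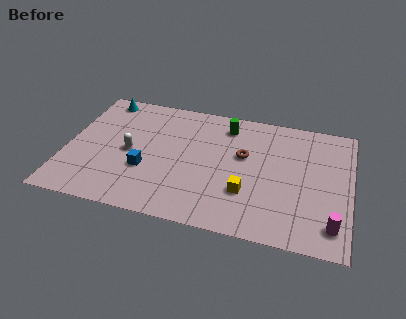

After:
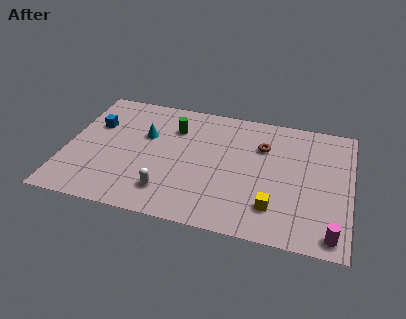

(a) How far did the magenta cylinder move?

0.6

The magenta cylinder was near (13.5, 1.6) before and (13.5, 1.0) after, so it travelled √(0.0² + 0.6²) ≈ 0.6 units.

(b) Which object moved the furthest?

the blue cube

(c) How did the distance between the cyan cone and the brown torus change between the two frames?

-1.9

Before: roughly 7.8 units apart; after: 5.9. That's 1.9 units closer together.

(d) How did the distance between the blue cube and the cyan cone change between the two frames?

-2.9

They were about 5.5 units apart before and 2.6 after — 2.9 units closer together.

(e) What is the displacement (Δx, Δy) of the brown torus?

(0.9, 0.9)

The brown torus was at about (8.9, 5.4) and moved to about (9.8, 6.3).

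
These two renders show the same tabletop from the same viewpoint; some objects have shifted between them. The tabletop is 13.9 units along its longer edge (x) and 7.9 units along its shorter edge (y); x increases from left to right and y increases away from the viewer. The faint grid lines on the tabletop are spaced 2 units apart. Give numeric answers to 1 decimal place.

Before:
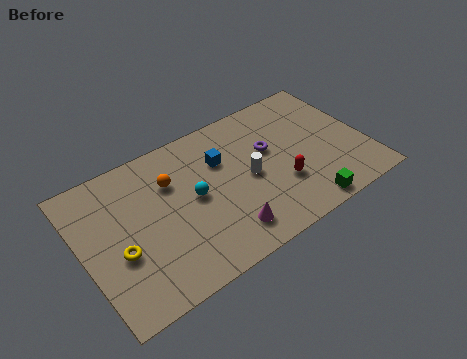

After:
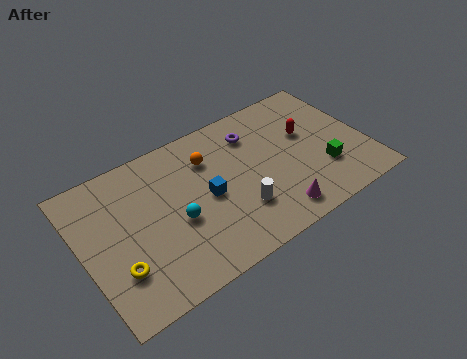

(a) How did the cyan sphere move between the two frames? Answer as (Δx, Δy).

(-1.0, -0.8)

The cyan sphere started near (5.4, 4.1) and ended near (4.4, 3.3).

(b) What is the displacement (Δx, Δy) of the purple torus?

(-0.6, 1.3)

From the two frames, the purple torus sits at roughly (9.3, 4.8) before and (8.7, 6.1) after.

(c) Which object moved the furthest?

the red capsule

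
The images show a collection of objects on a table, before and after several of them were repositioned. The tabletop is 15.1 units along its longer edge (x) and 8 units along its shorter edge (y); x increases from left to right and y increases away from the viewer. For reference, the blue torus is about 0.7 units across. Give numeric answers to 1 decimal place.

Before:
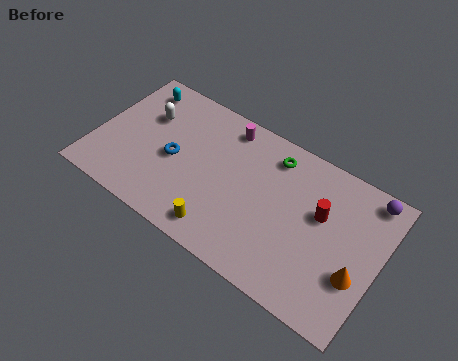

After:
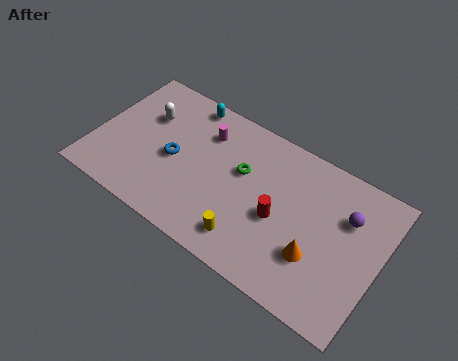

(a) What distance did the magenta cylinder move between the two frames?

1.3

From (6.5, 6.9) to (5.5, 6.0), the magenta cylinder covered √(1.0² + 0.9²) ≈ 1.3 units.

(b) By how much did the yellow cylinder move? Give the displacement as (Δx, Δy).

(1.4, 0.3)

The yellow cylinder was at about (7.2, 1.2) and moved to about (8.6, 1.5).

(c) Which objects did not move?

the white capsule and the blue torus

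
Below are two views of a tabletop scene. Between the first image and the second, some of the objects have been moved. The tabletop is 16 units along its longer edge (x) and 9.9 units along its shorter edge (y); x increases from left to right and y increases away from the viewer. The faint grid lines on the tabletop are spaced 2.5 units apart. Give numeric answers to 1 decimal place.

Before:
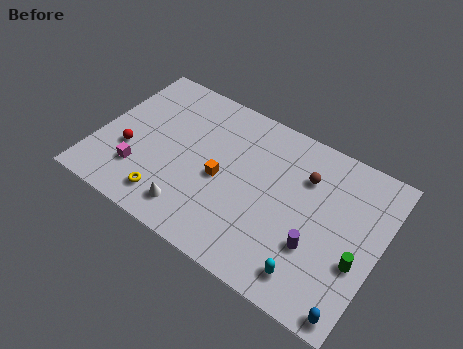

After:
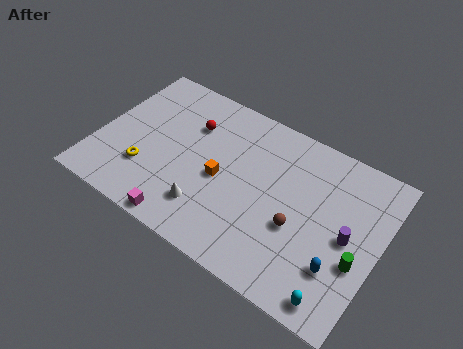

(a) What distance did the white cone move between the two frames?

1.0

The white cone was near (5.9, 1.7) before and (6.7, 2.3) after, so it travelled √(0.8² + 0.6²) ≈ 1.0 units.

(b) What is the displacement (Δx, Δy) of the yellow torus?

(-1.5, 1.2)

The yellow torus started near (4.5, 1.7) and ended near (3.0, 2.9).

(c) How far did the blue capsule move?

2.2

The blue capsule moved from about (15.2, 0.9) to (14.1, 2.8), a distance of √(1.1² + 1.9²) ≈ 2.2.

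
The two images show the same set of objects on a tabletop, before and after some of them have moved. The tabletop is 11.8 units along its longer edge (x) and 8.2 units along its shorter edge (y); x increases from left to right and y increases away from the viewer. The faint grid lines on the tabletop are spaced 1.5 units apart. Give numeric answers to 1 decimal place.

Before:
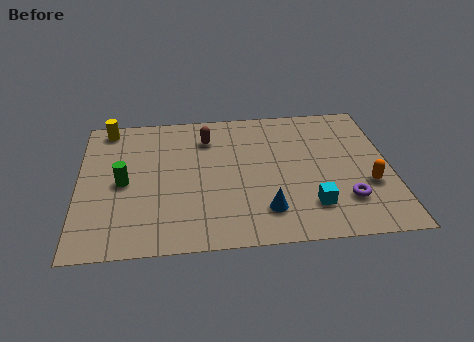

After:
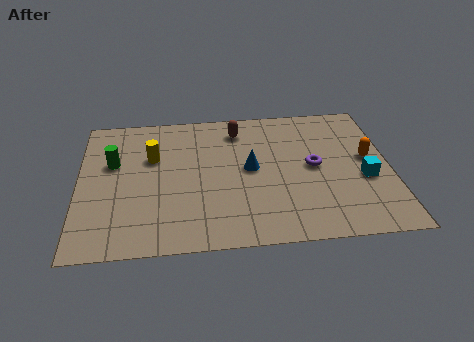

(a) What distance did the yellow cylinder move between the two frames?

2.6

The yellow cylinder moved from about (1.1, 7.3) to (2.8, 5.3), a distance of √(1.7² + 2.0²) ≈ 2.6.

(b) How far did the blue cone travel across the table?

2.5

From (7.0, 1.8) to (6.5, 4.3), the blue cone covered √(0.5² + 2.5²) ≈ 2.5 units.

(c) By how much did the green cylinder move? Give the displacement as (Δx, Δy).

(-0.4, 1.2)

The green cylinder started near (1.7, 3.9) and ended near (1.3, 5.1).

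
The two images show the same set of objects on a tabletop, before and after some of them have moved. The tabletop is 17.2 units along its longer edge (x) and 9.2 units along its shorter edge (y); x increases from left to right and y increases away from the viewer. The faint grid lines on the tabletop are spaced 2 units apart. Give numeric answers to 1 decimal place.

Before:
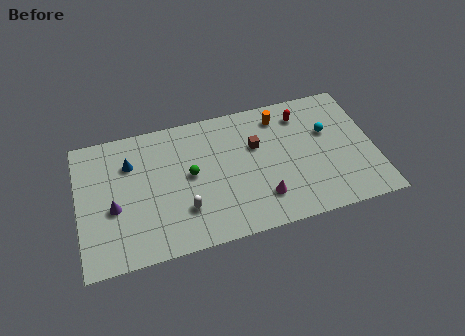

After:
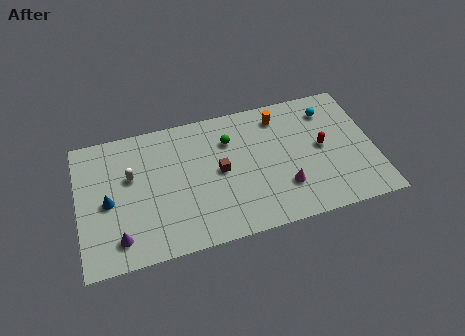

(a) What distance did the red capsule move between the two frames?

2.8

The red capsule was near (13.2, 7.4) before and (14.2, 4.8) after, so it travelled √(1.0² + 2.6²) ≈ 2.8 units.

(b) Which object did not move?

the orange cylinder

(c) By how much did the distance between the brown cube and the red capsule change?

+2.8

Before: roughly 3.2 units apart; after: 6.0. That's 2.8 units further apart.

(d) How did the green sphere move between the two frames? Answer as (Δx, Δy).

(2.4, 1.8)

The green sphere was at about (6.5, 4.9) and moved to about (8.9, 6.7).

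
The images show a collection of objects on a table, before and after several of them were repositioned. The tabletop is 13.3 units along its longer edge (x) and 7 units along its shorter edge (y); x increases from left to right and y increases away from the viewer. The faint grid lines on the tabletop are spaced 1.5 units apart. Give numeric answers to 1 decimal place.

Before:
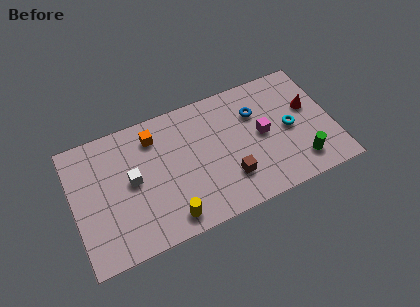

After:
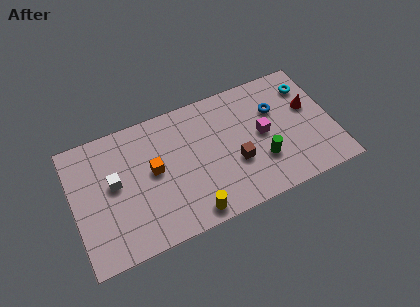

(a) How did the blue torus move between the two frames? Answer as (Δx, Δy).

(1.0, -0.2)

The blue torus started near (9.5, 4.9) and ended near (10.5, 4.7).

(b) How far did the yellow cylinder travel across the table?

1.1

The yellow cylinder was near (4.6, 1.0) before and (5.7, 0.8) after, so it travelled √(1.1² + 0.2²) ≈ 1.1 units.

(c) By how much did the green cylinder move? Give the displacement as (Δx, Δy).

(-1.9, 0.8)

The green cylinder started near (11.4, 1.4) and ended near (9.5, 2.2).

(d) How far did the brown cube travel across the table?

0.8

From (7.8, 1.9) to (8.2, 2.6), the brown cube covered √(0.4² + 0.7²) ≈ 0.8 units.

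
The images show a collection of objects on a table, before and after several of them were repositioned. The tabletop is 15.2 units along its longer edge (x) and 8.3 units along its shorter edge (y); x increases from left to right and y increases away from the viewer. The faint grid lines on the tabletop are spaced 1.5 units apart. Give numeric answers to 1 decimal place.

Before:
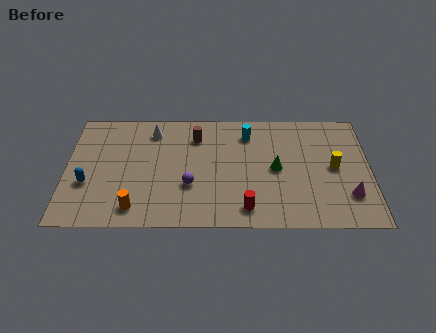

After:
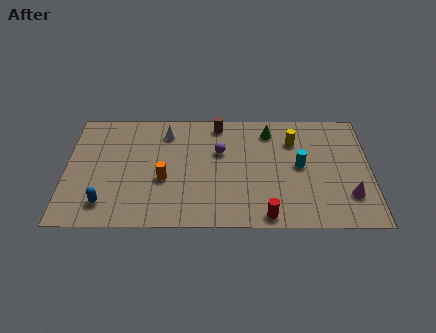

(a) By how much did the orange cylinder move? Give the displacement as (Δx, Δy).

(1.4, 2.0)

From the two frames, the orange cylinder sits at roughly (3.5, 1.3) before and (4.9, 3.3) after.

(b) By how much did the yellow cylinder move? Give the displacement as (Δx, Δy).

(-2.0, 1.9)

From the two frames, the yellow cylinder sits at roughly (13.4, 4.2) before and (11.4, 6.1) after.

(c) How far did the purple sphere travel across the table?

2.8

The purple sphere was near (6.2, 2.9) before and (7.7, 5.3) after, so it travelled √(1.5² + 2.4²) ≈ 2.8 units.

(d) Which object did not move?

the magenta cone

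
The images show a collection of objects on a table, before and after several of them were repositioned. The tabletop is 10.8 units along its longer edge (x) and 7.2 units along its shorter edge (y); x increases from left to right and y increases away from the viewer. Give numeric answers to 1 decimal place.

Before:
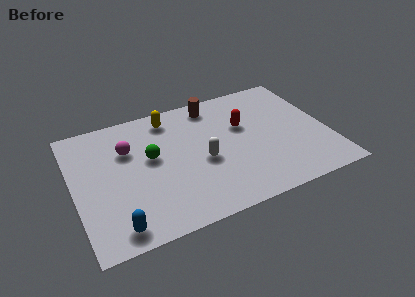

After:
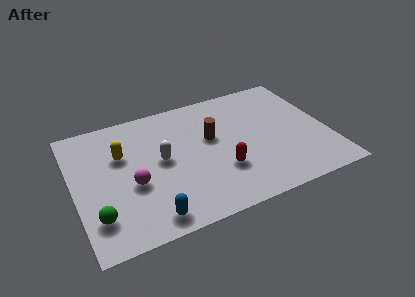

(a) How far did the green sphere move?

3.5

From (3.3, 4.1) to (0.8, 1.7), the green sphere covered √(2.5² + 2.4²) ≈ 3.5 units.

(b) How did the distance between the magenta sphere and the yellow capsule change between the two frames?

-0.4

Before: roughly 2.2 units apart; after: 1.8. That's 0.4 units closer together.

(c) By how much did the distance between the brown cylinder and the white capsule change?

-0.9

Before: roughly 3.2 units apart; after: 2.3. That's 0.9 units closer together.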